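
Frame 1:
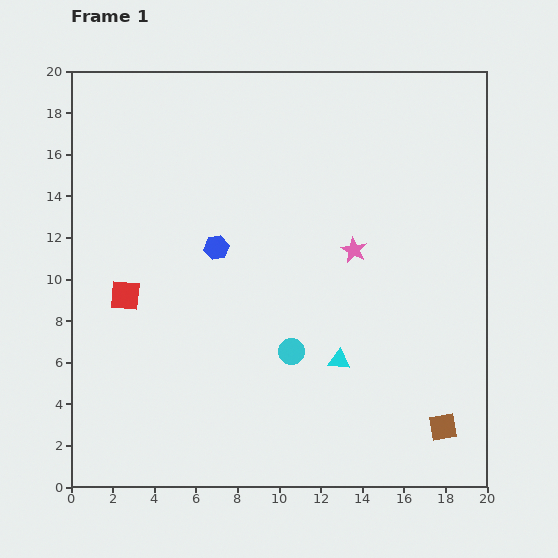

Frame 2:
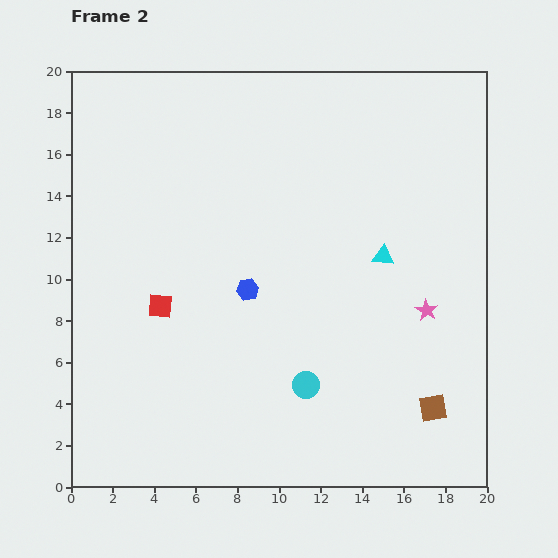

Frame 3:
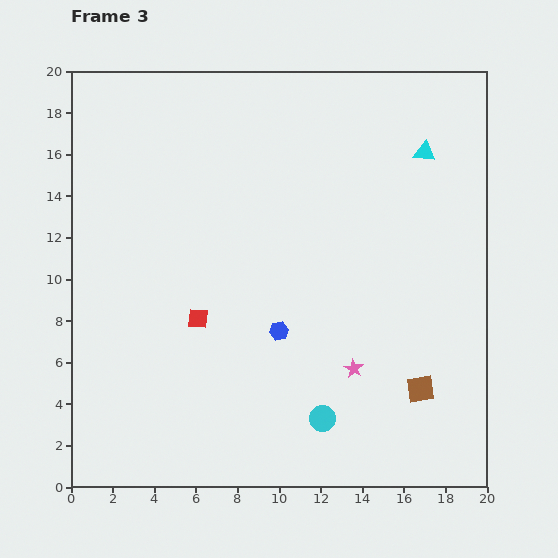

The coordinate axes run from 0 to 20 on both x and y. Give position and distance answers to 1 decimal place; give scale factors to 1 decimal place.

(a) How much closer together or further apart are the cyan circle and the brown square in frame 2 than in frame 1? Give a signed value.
-1.9

Distance in frame 1: 8.1. Distance in frame 2: 6.2.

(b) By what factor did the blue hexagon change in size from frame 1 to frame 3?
0.8×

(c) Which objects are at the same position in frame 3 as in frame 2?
none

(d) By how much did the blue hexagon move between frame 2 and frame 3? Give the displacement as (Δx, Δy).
(1.5, -2.0)

The blue hexagon was at (8.5, 9.5) in frame 2 and (10.0, 7.5) in frame 3.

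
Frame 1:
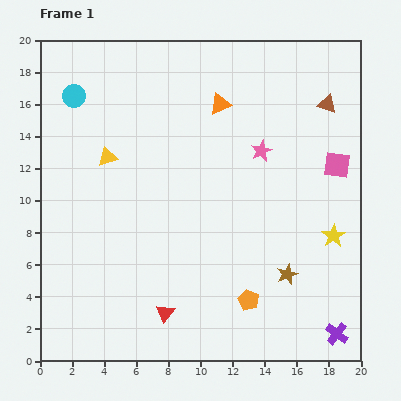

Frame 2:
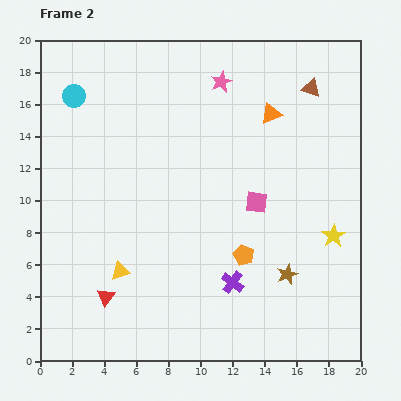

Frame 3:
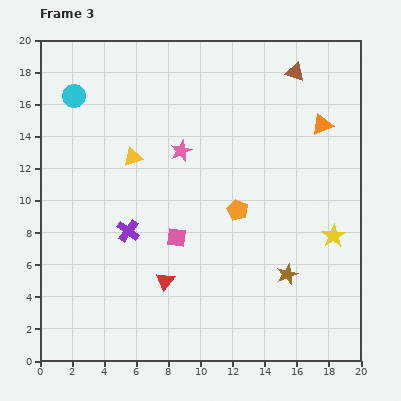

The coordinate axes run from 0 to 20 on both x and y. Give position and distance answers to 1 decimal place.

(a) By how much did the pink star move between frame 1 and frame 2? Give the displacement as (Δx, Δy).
(-2.5, 4.3)

The pink star was at (13.8, 13.1) in frame 1 and (11.3, 17.4) in frame 2.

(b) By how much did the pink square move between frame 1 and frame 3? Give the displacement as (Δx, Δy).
(-10.0, -4.5)

The pink square was at (18.5, 12.2) in frame 1 and (8.5, 7.7) in frame 3.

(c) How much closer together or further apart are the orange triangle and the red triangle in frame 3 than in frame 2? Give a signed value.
-1.6

Distance in frame 2: 15.4. Distance in frame 3: 13.8.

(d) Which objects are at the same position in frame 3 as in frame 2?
the cyan circle, the yellow star, the brown star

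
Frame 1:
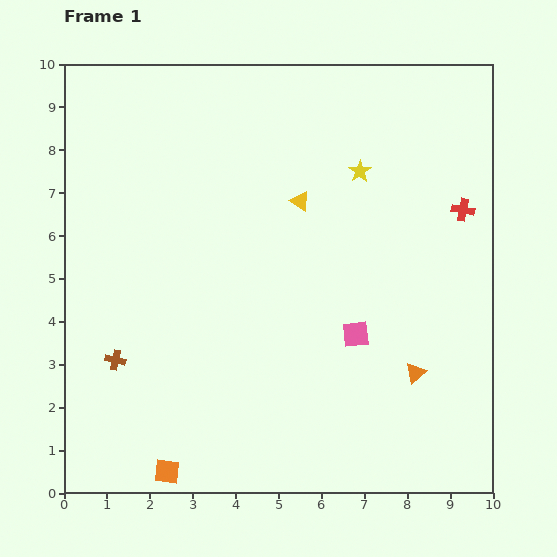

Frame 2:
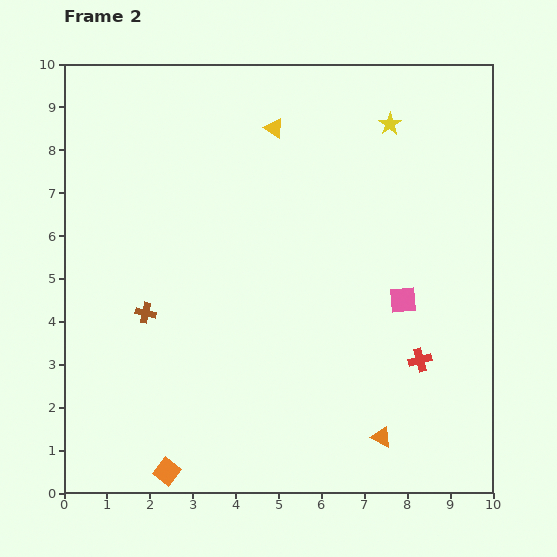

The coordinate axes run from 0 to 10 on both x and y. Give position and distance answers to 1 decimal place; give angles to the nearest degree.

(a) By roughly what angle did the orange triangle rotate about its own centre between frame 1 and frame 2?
52° counter-clockwise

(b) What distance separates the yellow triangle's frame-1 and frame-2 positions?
1.8

The yellow triangle moved from (5.5, 6.8) to (4.9, 8.5), a distance of √(0.6² + 1.7²) ≈ 1.8.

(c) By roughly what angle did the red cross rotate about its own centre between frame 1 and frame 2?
25° counter-clockwise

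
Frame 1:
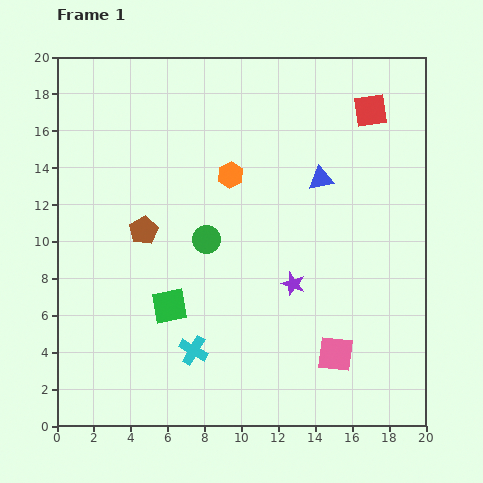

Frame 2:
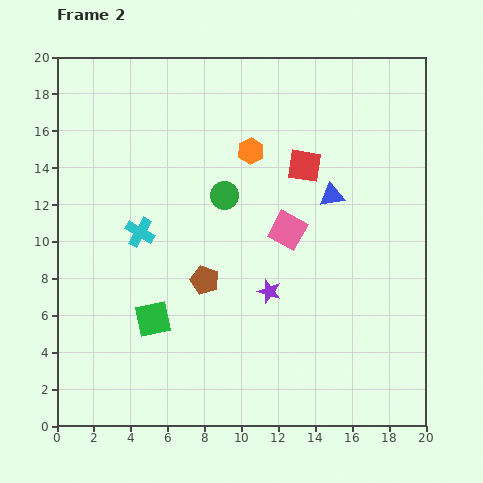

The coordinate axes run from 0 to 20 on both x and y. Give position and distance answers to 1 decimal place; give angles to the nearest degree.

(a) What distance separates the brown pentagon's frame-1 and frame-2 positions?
4.3

The brown pentagon moved from (4.7, 10.6) to (8.0, 7.9), a distance of √(3.3² + 2.7²) ≈ 4.3.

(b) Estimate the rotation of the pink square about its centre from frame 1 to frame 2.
22° clockwise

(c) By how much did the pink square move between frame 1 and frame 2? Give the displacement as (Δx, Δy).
(-2.6, 6.7)

The pink square was at (15.1, 3.9) in frame 1 and (12.5, 10.6) in frame 2.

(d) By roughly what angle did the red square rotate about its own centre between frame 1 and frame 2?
17° clockwise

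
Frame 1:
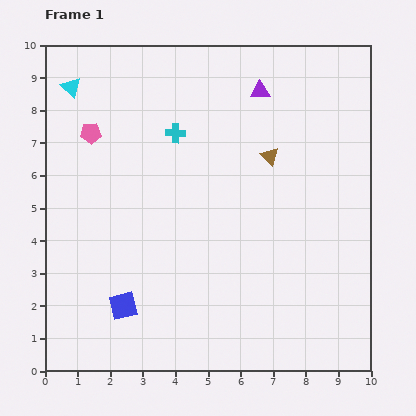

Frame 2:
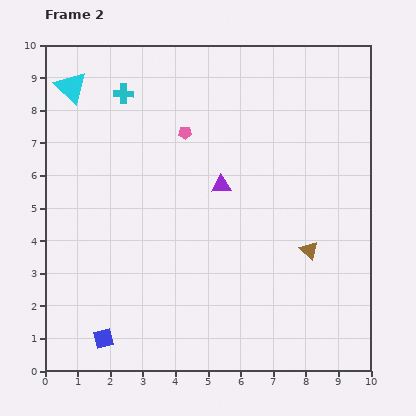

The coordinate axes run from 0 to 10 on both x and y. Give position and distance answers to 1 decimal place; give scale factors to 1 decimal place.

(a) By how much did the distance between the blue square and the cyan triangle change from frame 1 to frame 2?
+0.9

Distance in frame 1: 6.9. Distance in frame 2: 7.8.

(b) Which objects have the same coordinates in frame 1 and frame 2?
the cyan triangle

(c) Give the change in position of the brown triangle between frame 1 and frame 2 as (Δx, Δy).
(1.2, -2.9)

The brown triangle was at (6.9, 6.6) in frame 1 and (8.1, 3.7) in frame 2.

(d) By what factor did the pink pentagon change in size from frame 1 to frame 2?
0.6×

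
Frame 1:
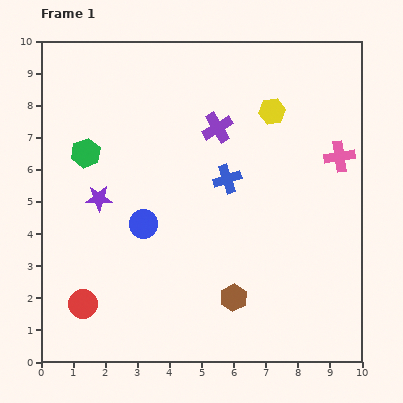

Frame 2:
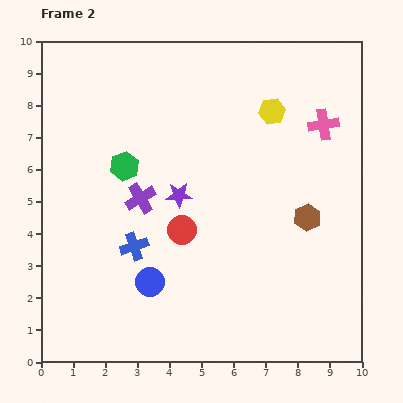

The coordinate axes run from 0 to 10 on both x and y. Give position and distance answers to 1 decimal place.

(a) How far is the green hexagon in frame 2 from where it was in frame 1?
1.3

The green hexagon moved from (1.4, 6.5) to (2.6, 6.1), a distance of √(1.2² + 0.4²) ≈ 1.3.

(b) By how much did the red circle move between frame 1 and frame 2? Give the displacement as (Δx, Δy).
(3.1, 2.3)

The red circle was at (1.3, 1.8) in frame 1 and (4.4, 4.1) in frame 2.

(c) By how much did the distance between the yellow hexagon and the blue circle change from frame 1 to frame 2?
+1.2

Distance in frame 1: 5.3. Distance in frame 2: 6.5.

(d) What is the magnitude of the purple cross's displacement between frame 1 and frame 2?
3.3

The purple cross moved from (5.5, 7.3) to (3.1, 5.1), a distance of √(2.4² + 2.2²) ≈ 3.3.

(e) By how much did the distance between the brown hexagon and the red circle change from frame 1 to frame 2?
-0.8

Distance in frame 1: 4.7. Distance in frame 2: 3.9.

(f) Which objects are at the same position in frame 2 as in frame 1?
the yellow hexagon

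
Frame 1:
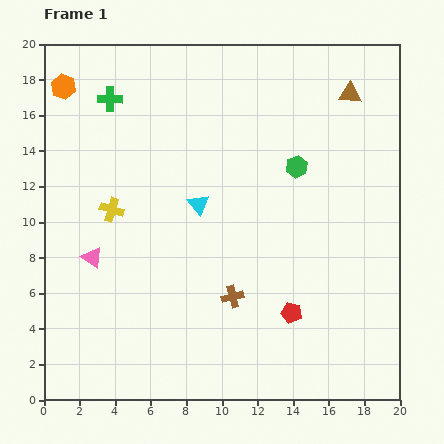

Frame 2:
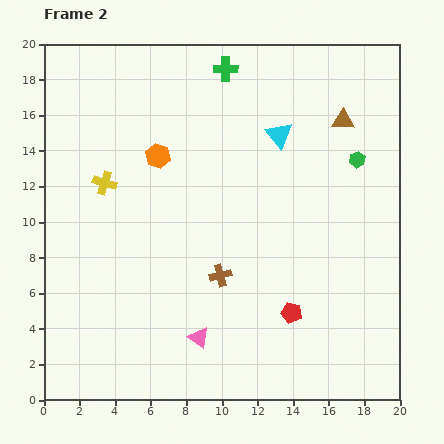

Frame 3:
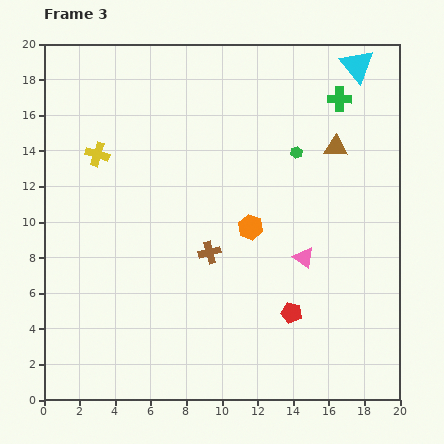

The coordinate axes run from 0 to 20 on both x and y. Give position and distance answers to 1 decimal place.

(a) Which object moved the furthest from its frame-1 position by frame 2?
the pink triangle

(moved 7.5; next 6.7)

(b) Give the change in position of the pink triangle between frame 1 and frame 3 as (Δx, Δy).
(11.9, 0.0)

The pink triangle was at (2.7, 8.0) in frame 1 and (14.6, 8.0) in frame 3.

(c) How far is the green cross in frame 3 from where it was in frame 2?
6.6

The green cross moved from (10.2, 18.6) to (16.6, 16.9), a distance of √(6.4² + 1.7²) ≈ 6.6.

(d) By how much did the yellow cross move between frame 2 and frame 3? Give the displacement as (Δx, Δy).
(-0.4, 1.6)

The yellow cross was at (3.4, 12.2) in frame 2 and (3.0, 13.8) in frame 3.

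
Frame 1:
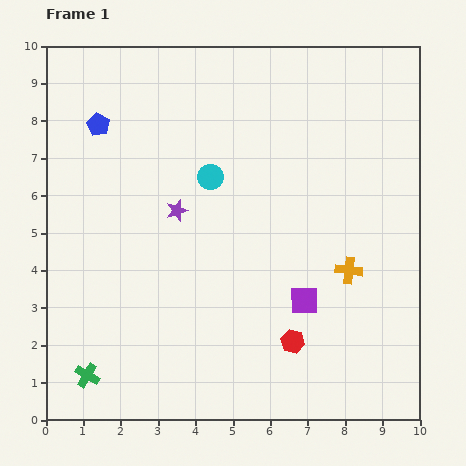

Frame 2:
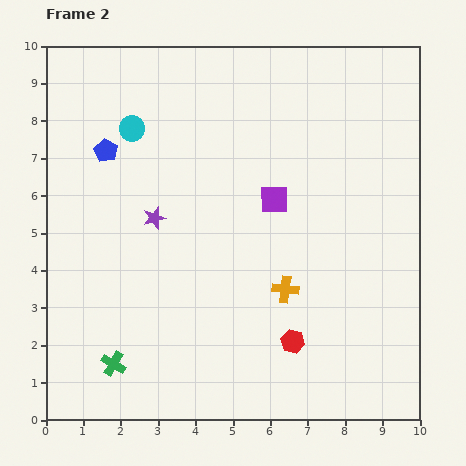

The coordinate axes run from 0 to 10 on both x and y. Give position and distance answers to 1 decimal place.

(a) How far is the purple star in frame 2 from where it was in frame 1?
0.6

The purple star moved from (3.5, 5.6) to (2.9, 5.4), a distance of √(0.6² + 0.2²) ≈ 0.6.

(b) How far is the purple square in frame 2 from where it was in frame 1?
2.8

The purple square moved from (6.9, 3.2) to (6.1, 5.9), a distance of √(0.8² + 2.7²) ≈ 2.8.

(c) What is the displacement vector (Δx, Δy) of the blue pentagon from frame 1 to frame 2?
(0.2, -0.7)

The blue pentagon was at (1.4, 7.9) in frame 1 and (1.6, 7.2) in frame 2.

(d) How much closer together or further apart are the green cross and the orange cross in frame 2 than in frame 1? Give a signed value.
-2.5

Distance in frame 1: 7.5. Distance in frame 2: 5.0.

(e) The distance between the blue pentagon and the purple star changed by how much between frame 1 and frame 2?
-0.9

Distance in frame 1: 3.1. Distance in frame 2: 2.2.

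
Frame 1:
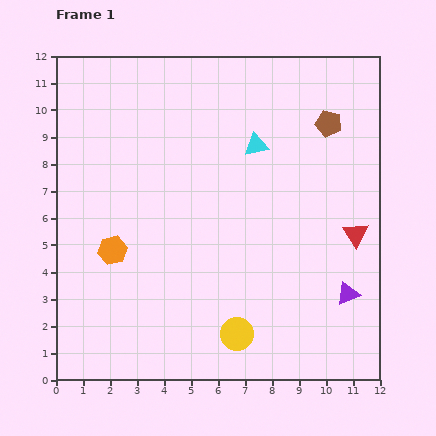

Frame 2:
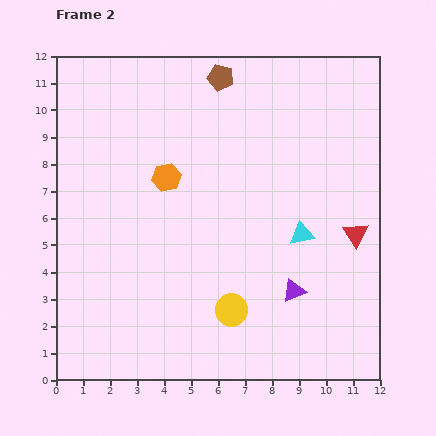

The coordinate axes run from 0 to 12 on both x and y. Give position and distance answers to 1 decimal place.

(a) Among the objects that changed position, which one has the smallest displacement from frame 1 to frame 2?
the yellow circle

(moved 0.9)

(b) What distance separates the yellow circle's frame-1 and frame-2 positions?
0.9

The yellow circle moved from (6.7, 1.7) to (6.5, 2.6), a distance of √(0.2² + 0.9²) ≈ 0.9.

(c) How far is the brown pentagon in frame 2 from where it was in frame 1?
4.3

The brown pentagon moved from (10.1, 9.5) to (6.1, 11.2), a distance of √(4.0² + 1.7²) ≈ 4.3.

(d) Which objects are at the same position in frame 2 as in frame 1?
the red triangle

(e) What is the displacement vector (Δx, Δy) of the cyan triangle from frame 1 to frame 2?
(1.7, -3.3)

The cyan triangle was at (7.4, 8.7) in frame 1 and (9.1, 5.4) in frame 2.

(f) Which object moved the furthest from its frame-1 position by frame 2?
the brown pentagon

(moved 4.3; next 3.7)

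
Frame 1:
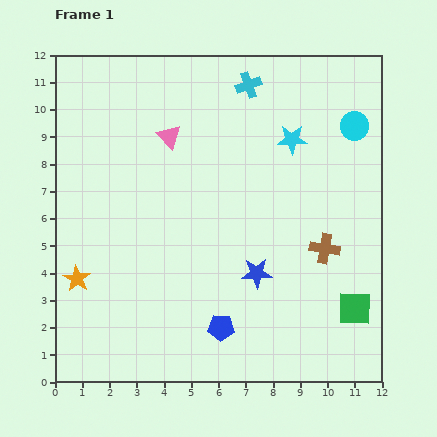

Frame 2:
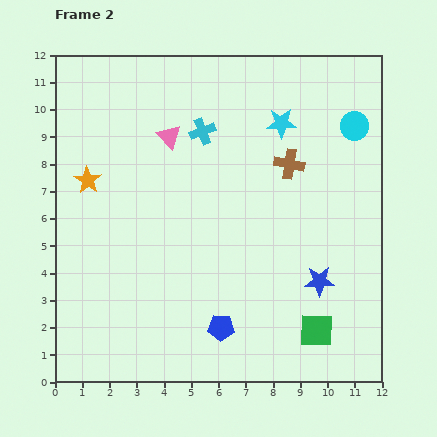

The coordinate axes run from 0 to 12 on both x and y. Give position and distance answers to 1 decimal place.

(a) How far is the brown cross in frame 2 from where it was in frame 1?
3.4

The brown cross moved from (9.9, 4.9) to (8.6, 8.0), a distance of √(1.3² + 3.1²) ≈ 3.4.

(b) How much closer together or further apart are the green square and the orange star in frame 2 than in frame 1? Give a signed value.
-0.3

Distance in frame 1: 10.3. Distance in frame 2: 10.0.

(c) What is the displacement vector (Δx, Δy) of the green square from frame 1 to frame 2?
(-1.4, -0.8)

The green square was at (11.0, 2.7) in frame 1 and (9.6, 1.9) in frame 2.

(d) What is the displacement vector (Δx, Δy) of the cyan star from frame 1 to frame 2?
(-0.4, 0.6)

The cyan star was at (8.7, 8.9) in frame 1 and (8.3, 9.5) in frame 2.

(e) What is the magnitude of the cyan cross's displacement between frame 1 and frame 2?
2.4

The cyan cross moved from (7.1, 10.9) to (5.4, 9.2), a distance of √(1.7² + 1.7²) ≈ 2.4.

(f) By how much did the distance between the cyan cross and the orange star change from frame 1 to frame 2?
-4.9

Distance in frame 1: 9.5. Distance in frame 2: 4.6.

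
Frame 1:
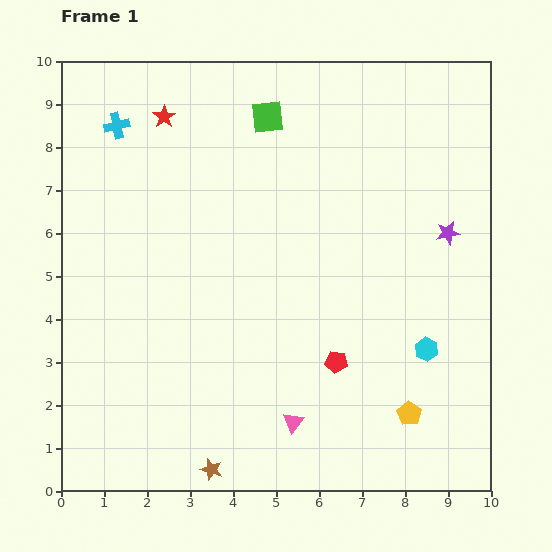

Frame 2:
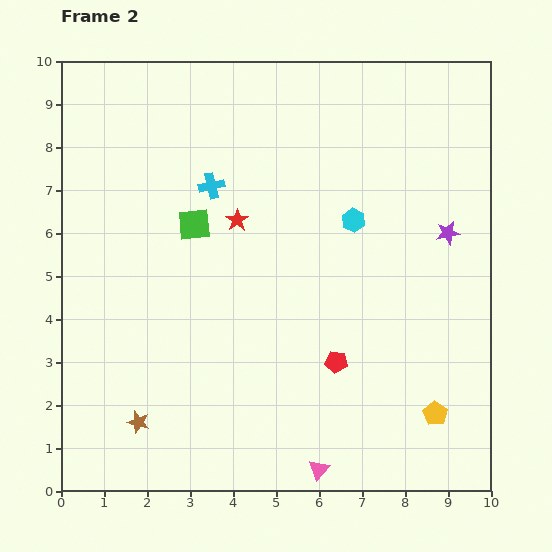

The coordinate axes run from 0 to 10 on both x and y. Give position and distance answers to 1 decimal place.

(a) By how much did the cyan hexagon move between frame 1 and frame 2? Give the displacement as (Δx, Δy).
(-1.7, 3.0)

The cyan hexagon was at (8.5, 3.3) in frame 1 and (6.8, 6.3) in frame 2.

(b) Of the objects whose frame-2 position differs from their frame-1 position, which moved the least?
the yellow pentagon

(moved 0.6)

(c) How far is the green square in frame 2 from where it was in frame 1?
3.0

The green square moved from (4.8, 8.7) to (3.1, 6.2), a distance of √(1.7² + 2.5²) ≈ 3.0.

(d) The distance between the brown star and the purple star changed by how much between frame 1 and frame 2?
+0.6

Distance in frame 1: 7.8. Distance in frame 2: 8.4.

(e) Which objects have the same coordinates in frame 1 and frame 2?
the red pentagon, the purple star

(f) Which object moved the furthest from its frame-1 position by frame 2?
the cyan hexagon

(moved 3.4; next 3.0)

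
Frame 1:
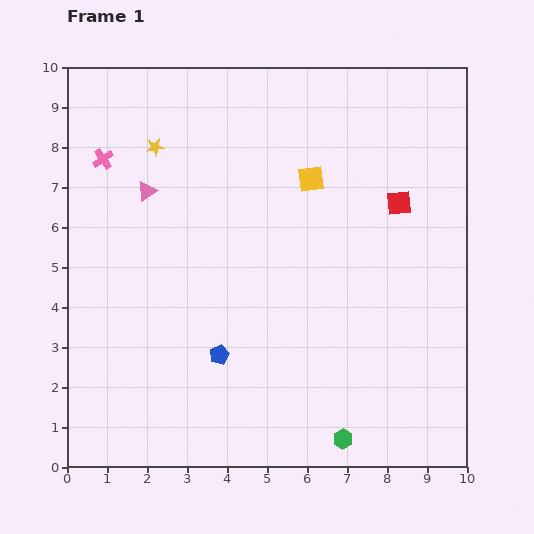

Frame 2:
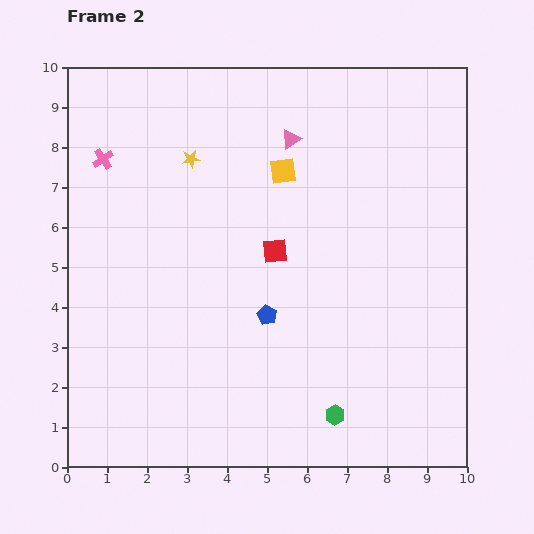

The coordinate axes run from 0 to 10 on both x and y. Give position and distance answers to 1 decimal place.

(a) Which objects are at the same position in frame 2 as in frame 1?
the pink cross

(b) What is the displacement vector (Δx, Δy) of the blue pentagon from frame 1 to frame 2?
(1.2, 1.0)

The blue pentagon was at (3.8, 2.8) in frame 1 and (5.0, 3.8) in frame 2.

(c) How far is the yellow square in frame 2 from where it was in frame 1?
0.7

The yellow square moved from (6.1, 7.2) to (5.4, 7.4), a distance of √(0.7² + 0.2²) ≈ 0.7.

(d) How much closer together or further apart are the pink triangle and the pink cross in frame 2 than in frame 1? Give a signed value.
+3.3

Distance in frame 1: 1.4. Distance in frame 2: 4.7.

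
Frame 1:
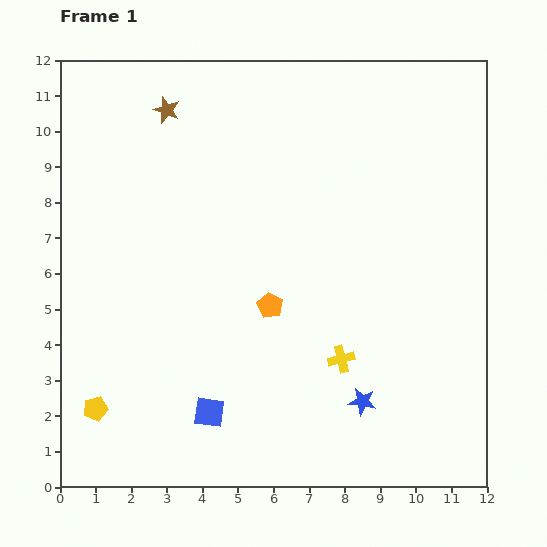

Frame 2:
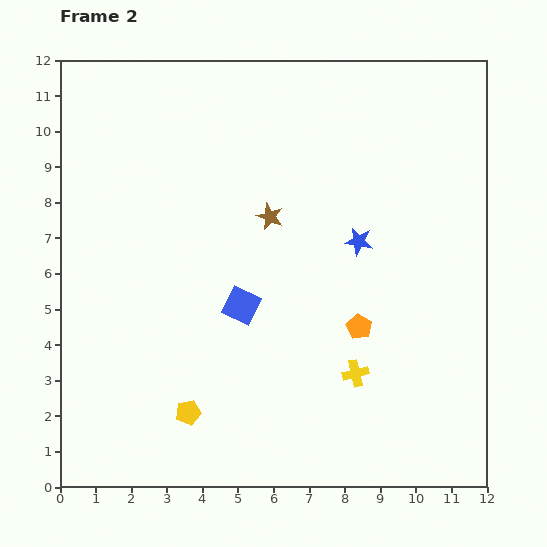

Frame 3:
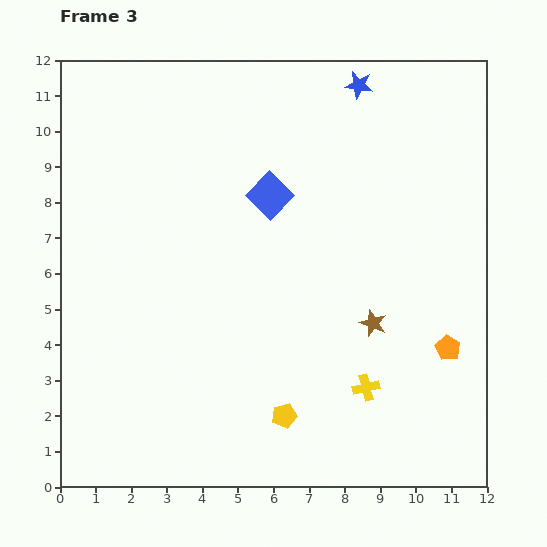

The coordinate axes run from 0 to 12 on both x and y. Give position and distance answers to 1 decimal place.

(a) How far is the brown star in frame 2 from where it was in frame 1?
4.2

The brown star moved from (3.0, 10.6) to (5.9, 7.6), a distance of √(2.9² + 3.0²) ≈ 4.2.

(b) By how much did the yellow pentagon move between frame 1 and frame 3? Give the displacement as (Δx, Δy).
(5.3, -0.2)

The yellow pentagon was at (1.0, 2.2) in frame 1 and (6.3, 2.0) in frame 3.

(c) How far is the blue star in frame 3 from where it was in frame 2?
4.4

The blue star moved from (8.4, 6.9) to (8.4, 11.3), a distance of √(0.0² + 4.4²) ≈ 4.4.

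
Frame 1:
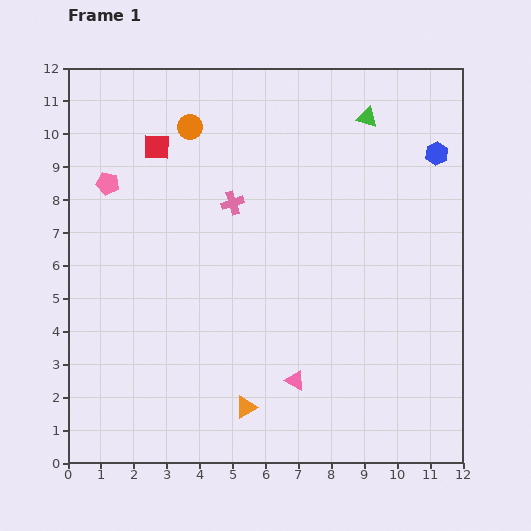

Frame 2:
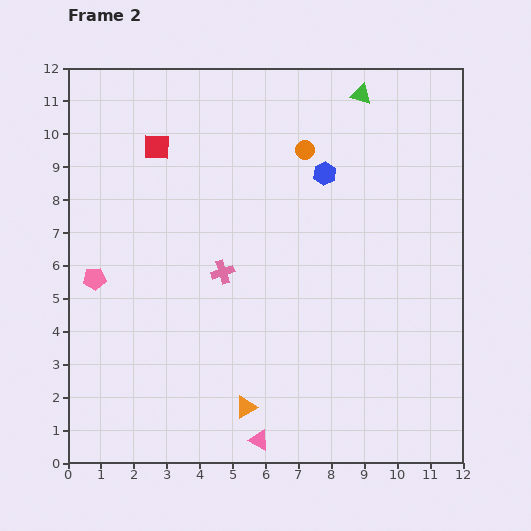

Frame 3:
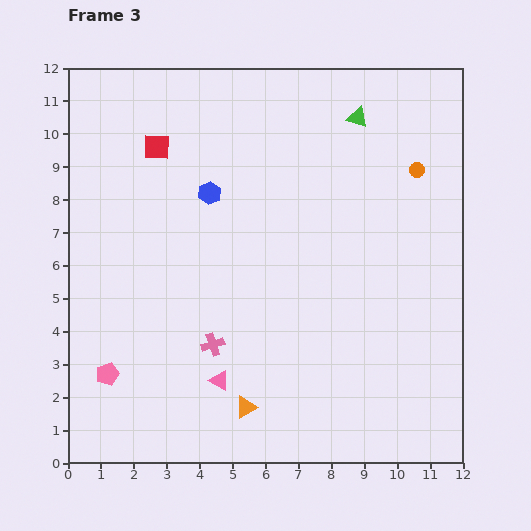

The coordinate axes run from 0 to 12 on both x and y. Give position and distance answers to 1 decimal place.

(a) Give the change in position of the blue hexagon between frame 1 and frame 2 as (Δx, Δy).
(-3.4, -0.6)

The blue hexagon was at (11.2, 9.4) in frame 1 and (7.8, 8.8) in frame 2.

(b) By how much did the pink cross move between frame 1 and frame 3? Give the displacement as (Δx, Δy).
(-0.6, -4.3)

The pink cross was at (5.0, 7.9) in frame 1 and (4.4, 3.6) in frame 3.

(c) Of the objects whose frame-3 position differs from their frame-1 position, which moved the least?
the green triangle

(moved 0.3)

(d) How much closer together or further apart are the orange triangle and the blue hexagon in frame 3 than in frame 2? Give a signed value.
-0.9

Distance in frame 2: 7.5. Distance in frame 3: 6.6.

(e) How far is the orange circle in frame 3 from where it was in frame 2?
3.5

The orange circle moved from (7.2, 9.5) to (10.6, 8.9), a distance of √(3.4² + 0.6²) ≈ 3.5.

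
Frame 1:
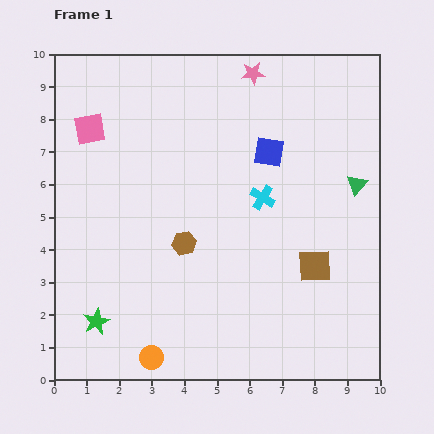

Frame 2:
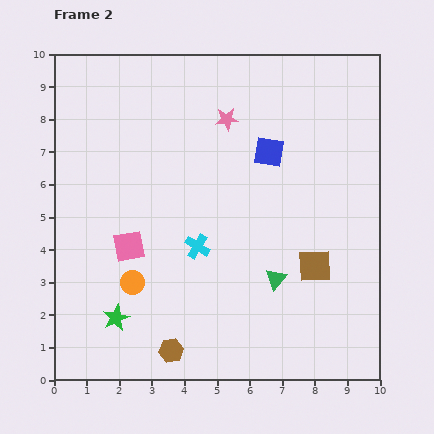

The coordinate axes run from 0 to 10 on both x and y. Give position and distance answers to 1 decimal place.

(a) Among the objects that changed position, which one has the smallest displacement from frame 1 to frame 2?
the green star

(moved 0.6)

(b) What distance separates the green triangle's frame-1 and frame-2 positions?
3.8

The green triangle moved from (9.3, 6.0) to (6.8, 3.1), a distance of √(2.5² + 2.9²) ≈ 3.8.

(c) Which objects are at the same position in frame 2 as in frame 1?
the brown square, the blue square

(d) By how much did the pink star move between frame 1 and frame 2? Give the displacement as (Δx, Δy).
(-0.8, -1.4)

The pink star was at (6.1, 9.4) in frame 1 and (5.3, 8.0) in frame 2.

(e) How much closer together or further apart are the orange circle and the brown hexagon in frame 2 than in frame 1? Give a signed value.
-1.2

Distance in frame 1: 3.6. Distance in frame 2: 2.4.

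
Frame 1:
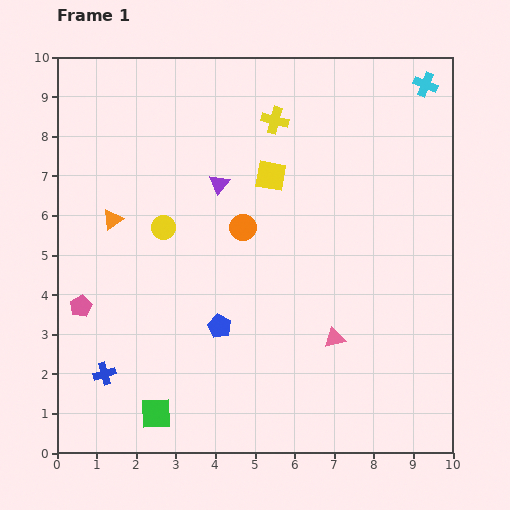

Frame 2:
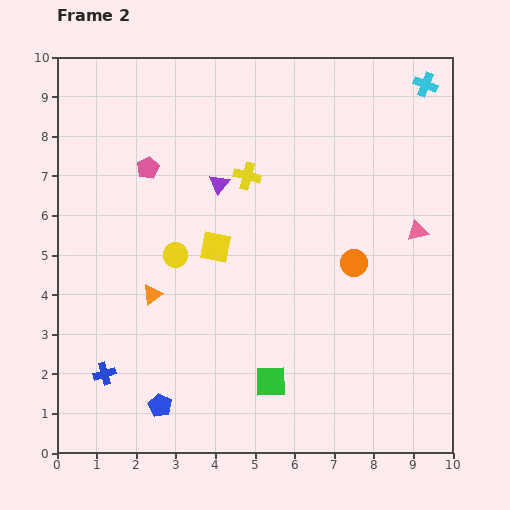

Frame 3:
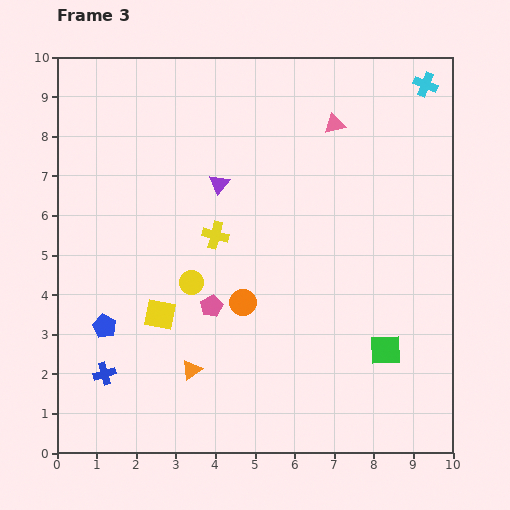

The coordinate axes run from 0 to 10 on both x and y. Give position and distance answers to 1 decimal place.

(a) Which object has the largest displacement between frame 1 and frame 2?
the pink pentagon

(moved 3.9; next 3.4)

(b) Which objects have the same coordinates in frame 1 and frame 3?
the purple triangle, the cyan cross, the blue cross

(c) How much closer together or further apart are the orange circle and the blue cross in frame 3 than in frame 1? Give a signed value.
-1.2

Distance in frame 1: 5.1. Distance in frame 3: 3.9.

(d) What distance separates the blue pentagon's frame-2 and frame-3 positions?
2.4

The blue pentagon moved from (2.6, 1.2) to (1.2, 3.2), a distance of √(1.4² + 2.0²) ≈ 2.4.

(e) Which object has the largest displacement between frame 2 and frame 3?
the pink pentagon

(moved 3.8; next 3.4)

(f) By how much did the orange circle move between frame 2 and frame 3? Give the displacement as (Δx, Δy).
(-2.8, -1.0)

The orange circle was at (7.5, 4.8) in frame 2 and (4.7, 3.8) in frame 3.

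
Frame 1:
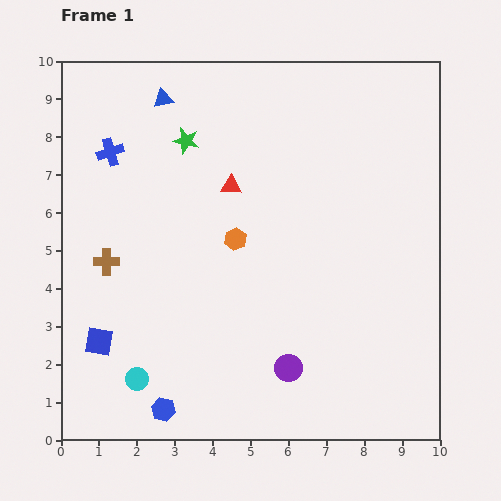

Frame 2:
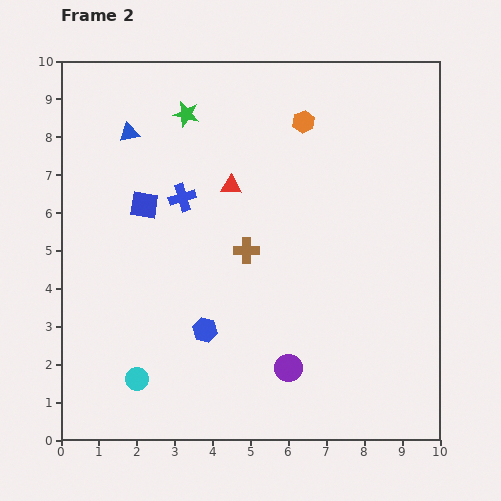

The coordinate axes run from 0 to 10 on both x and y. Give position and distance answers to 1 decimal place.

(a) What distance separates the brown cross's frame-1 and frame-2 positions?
3.7

The brown cross moved from (1.2, 4.7) to (4.9, 5.0), a distance of √(3.7² + 0.3²) ≈ 3.7.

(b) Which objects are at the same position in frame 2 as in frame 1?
the cyan circle, the purple circle, the red triangle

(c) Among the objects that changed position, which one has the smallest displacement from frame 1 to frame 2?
the green star

(moved 0.7)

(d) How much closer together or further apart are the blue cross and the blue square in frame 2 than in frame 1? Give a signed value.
-4.0

Distance in frame 1: 5.0. Distance in frame 2: 1.0.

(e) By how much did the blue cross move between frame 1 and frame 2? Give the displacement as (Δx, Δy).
(1.9, -1.2)

The blue cross was at (1.3, 7.6) in frame 1 and (3.2, 6.4) in frame 2.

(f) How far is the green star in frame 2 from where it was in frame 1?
0.7

The green star moved from (3.3, 7.9) to (3.3, 8.6), a distance of √(0.0² + 0.7²) ≈ 0.7.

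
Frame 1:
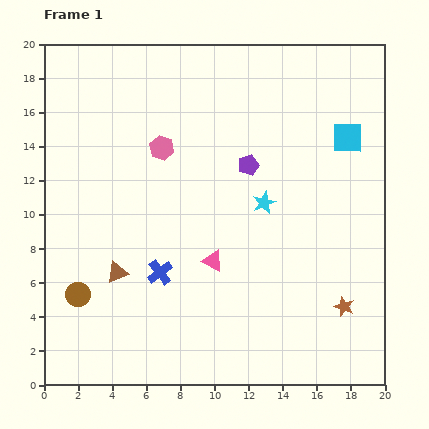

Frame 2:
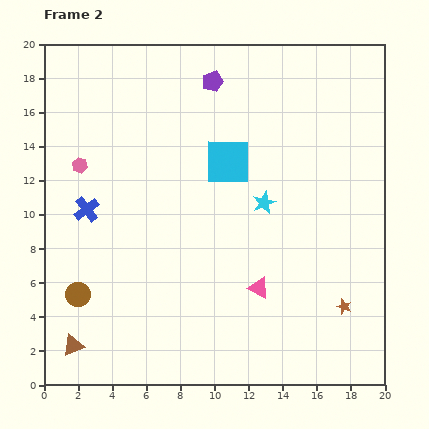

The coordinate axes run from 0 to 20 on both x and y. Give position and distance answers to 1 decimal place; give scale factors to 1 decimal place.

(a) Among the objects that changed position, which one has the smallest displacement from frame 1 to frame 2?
the pink triangle

(moved 3.1)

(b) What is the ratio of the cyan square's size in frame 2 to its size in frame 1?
1.5×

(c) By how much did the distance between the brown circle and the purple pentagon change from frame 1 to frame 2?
+2.2

Distance in frame 1: 12.6. Distance in frame 2: 14.8.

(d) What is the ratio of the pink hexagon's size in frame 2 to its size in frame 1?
0.6×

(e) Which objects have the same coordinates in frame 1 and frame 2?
the brown star, the cyan star, the brown circle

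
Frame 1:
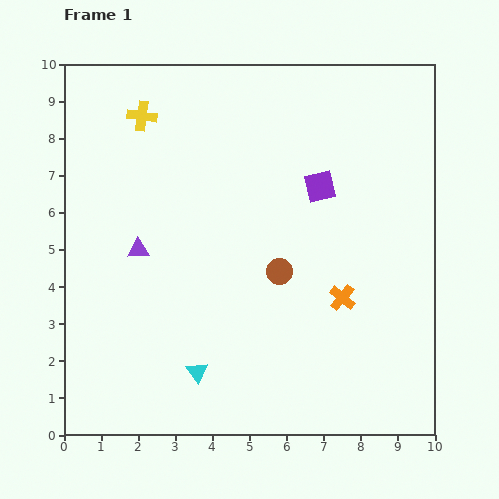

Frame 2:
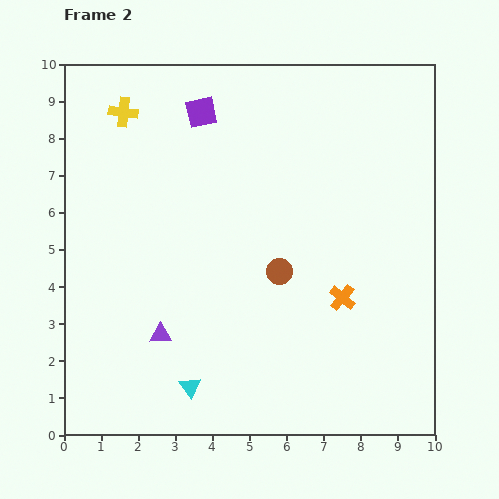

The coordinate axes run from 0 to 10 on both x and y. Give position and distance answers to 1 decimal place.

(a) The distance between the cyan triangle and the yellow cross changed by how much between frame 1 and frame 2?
+0.5

Distance in frame 1: 7.1. Distance in frame 2: 7.6.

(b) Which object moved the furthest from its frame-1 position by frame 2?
the purple square

(moved 3.8; next 2.4)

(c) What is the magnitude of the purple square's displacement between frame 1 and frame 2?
3.8

The purple square moved from (6.9, 6.7) to (3.7, 8.7), a distance of √(3.2² + 2.0²) ≈ 3.8.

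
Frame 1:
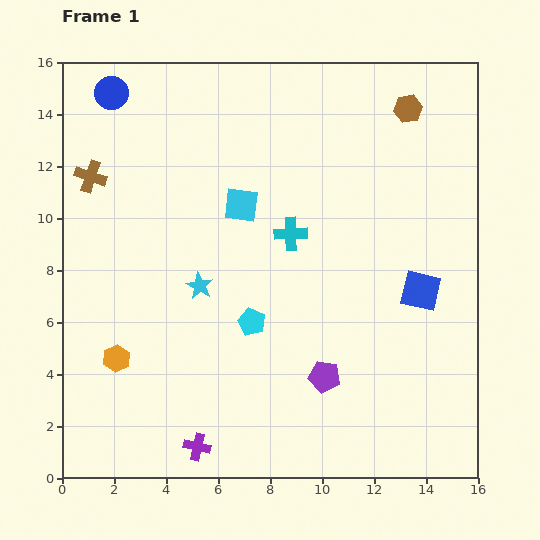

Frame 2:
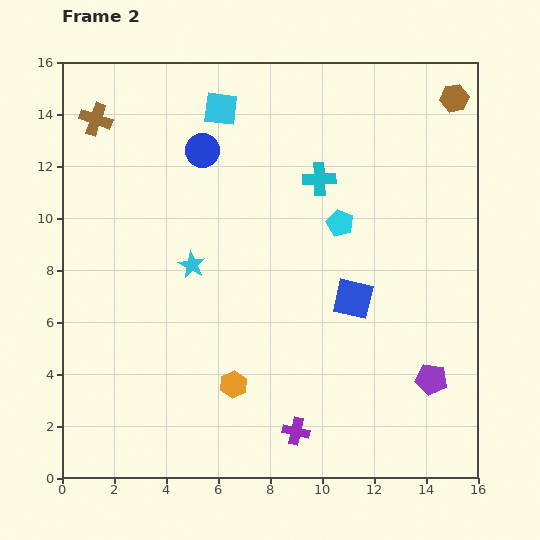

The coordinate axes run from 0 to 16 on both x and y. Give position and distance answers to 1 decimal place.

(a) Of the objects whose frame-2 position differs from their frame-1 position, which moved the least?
the cyan star

(moved 0.9)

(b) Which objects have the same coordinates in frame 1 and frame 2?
none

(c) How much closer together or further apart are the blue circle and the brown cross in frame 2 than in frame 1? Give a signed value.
+1.0

Distance in frame 1: 3.3. Distance in frame 2: 4.3.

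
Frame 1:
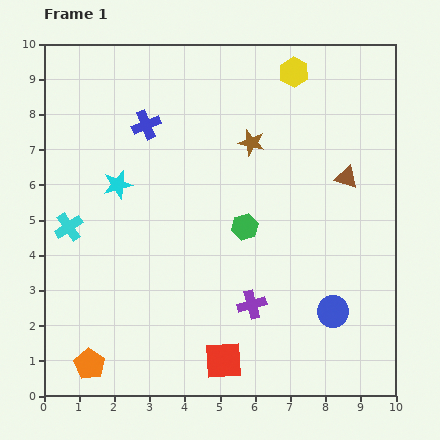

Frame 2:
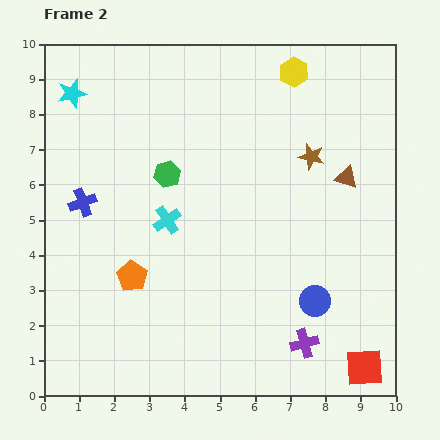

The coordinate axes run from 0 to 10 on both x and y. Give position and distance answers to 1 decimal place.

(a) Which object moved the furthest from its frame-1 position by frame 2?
the red square

(moved 4.0; next 2.9)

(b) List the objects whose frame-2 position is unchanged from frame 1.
the yellow hexagon, the brown triangle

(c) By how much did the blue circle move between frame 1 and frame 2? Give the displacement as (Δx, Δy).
(-0.5, 0.3)

The blue circle was at (8.2, 2.4) in frame 1 and (7.7, 2.7) in frame 2.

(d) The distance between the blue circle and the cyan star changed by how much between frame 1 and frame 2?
+2.0

Distance in frame 1: 7.1. Distance in frame 2: 9.1.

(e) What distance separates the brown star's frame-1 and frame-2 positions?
1.7

The brown star moved from (5.9, 7.2) to (7.6, 6.8), a distance of √(1.7² + 0.4²) ≈ 1.7.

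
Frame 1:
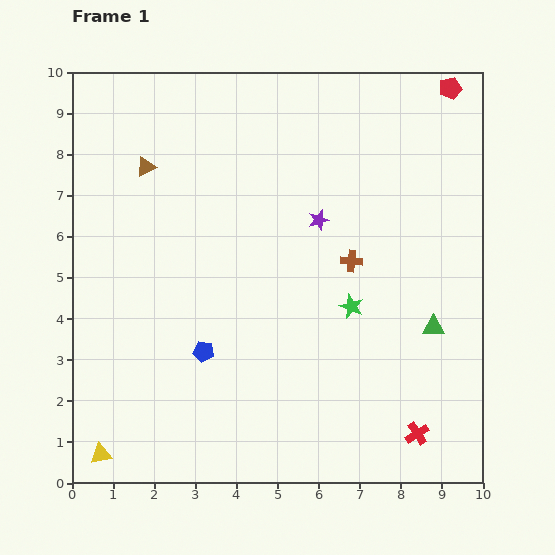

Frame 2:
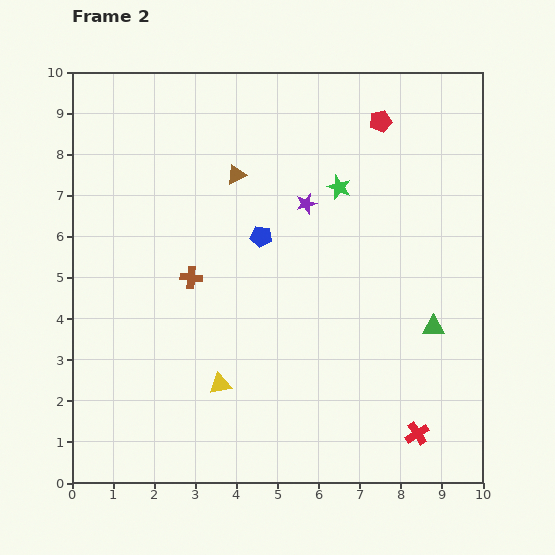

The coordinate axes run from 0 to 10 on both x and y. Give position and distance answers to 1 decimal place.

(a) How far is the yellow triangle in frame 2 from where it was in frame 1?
3.4

The yellow triangle moved from (0.7, 0.7) to (3.6, 2.4), a distance of √(2.9² + 1.7²) ≈ 3.4.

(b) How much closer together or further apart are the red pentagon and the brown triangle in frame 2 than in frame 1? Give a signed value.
-3.9

Distance in frame 1: 7.6. Distance in frame 2: 3.7.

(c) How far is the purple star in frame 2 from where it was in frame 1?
0.5

The purple star moved from (6.0, 6.4) to (5.7, 6.8), a distance of √(0.3² + 0.4²) ≈ 0.5.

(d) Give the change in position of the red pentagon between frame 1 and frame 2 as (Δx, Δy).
(-1.7, -0.8)

The red pentagon was at (9.2, 9.6) in frame 1 and (7.5, 8.8) in frame 2.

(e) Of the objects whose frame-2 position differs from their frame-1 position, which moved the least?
the purple star

(moved 0.5)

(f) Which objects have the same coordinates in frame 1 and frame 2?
the green triangle, the red cross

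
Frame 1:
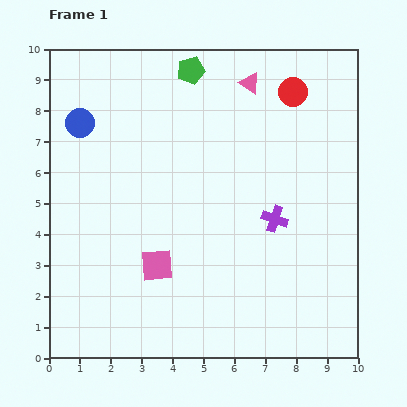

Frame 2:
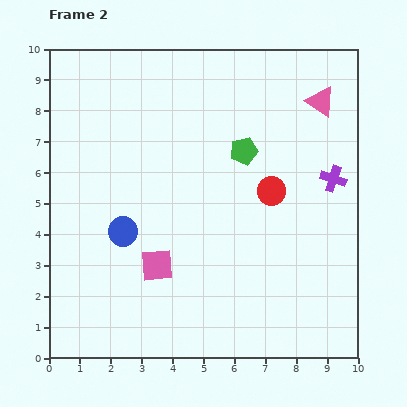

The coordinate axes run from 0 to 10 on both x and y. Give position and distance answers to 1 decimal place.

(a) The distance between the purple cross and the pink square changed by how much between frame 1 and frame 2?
+2.3

Distance in frame 1: 4.1. Distance in frame 2: 6.4.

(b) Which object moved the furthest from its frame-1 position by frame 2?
the blue circle

(moved 3.8; next 3.3)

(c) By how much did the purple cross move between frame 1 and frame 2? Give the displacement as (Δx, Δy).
(1.9, 1.3)

The purple cross was at (7.3, 4.5) in frame 1 and (9.2, 5.8) in frame 2.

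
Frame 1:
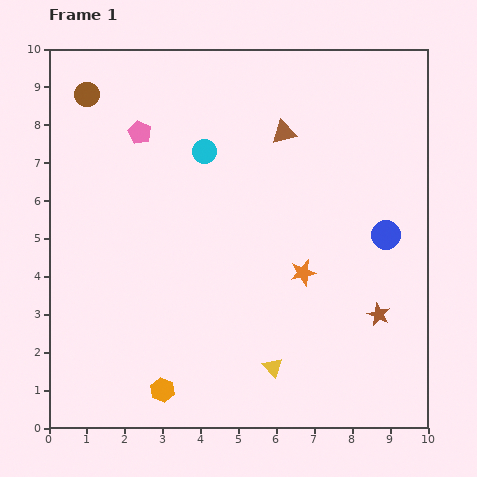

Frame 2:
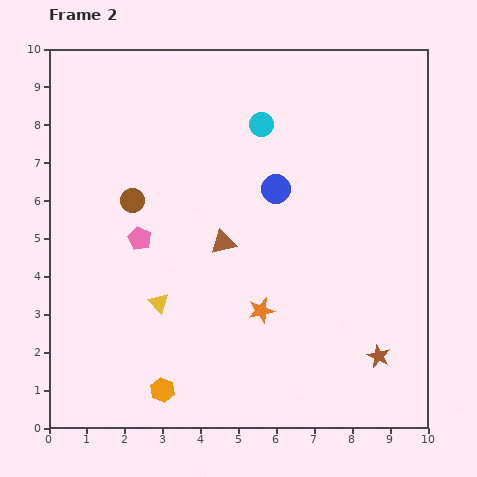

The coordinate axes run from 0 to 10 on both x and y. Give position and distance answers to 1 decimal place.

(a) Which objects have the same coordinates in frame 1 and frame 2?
the orange hexagon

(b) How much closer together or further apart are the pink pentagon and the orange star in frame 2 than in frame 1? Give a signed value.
-2.0

Distance in frame 1: 5.7. Distance in frame 2: 3.7.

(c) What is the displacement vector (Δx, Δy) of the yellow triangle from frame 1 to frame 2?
(-3.0, 1.7)

The yellow triangle was at (5.9, 1.6) in frame 1 and (2.9, 3.3) in frame 2.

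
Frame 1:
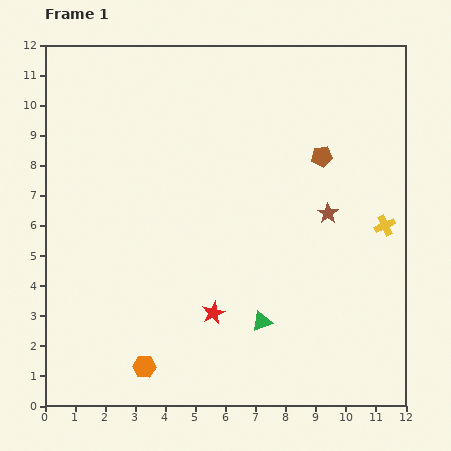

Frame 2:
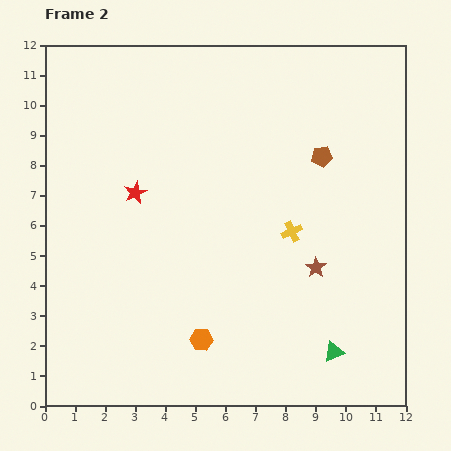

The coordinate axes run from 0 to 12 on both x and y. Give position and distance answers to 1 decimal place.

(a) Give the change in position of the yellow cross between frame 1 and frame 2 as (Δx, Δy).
(-3.1, -0.2)

The yellow cross was at (11.3, 6.0) in frame 1 and (8.2, 5.8) in frame 2.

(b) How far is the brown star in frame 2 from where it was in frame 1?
1.8

The brown star moved from (9.4, 6.4) to (9.0, 4.6), a distance of √(0.4² + 1.8²) ≈ 1.8.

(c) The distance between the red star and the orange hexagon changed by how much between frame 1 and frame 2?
+2.5

Distance in frame 1: 2.9. Distance in frame 2: 5.4.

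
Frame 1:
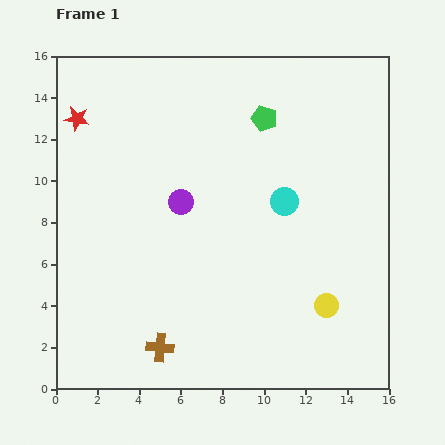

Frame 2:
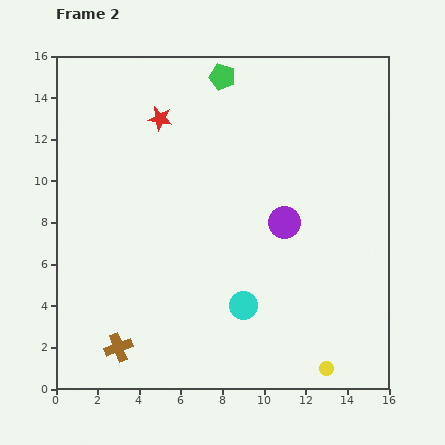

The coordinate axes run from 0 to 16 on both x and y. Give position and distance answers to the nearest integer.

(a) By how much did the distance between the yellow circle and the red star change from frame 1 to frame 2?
-1

Distance in frame 1: 15. Distance in frame 2: 14.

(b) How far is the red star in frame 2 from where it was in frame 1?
4

The red star moved from (1, 13) to (5, 13), a distance of √(4² + 0²) ≈ 4.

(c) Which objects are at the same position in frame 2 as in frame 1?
none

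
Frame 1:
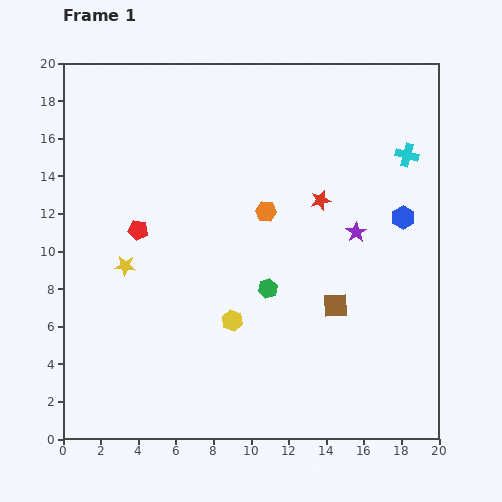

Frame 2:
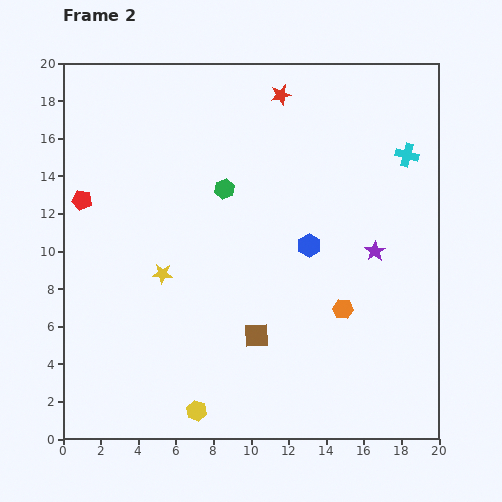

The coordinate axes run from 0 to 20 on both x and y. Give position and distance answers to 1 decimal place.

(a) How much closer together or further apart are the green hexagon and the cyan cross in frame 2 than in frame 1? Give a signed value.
-0.4

Distance in frame 1: 10.3. Distance in frame 2: 9.9.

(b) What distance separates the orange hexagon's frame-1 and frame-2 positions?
6.6

The orange hexagon moved from (10.8, 12.1) to (14.9, 6.9), a distance of √(4.1² + 5.2²) ≈ 6.6.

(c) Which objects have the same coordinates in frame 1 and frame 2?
the cyan cross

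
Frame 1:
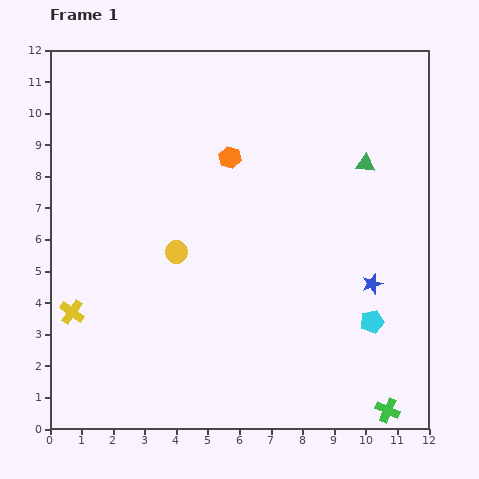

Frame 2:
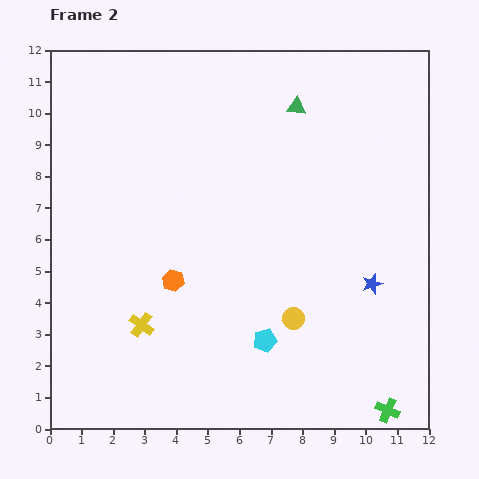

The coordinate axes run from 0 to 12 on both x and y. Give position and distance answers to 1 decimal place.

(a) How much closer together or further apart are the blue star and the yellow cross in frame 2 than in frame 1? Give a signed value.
-2.1

Distance in frame 1: 9.5. Distance in frame 2: 7.4.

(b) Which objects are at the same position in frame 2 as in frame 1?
the green cross, the blue star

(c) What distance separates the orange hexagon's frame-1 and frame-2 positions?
4.3

The orange hexagon moved from (5.7, 8.6) to (3.9, 4.7), a distance of √(1.8² + 3.9²) ≈ 4.3.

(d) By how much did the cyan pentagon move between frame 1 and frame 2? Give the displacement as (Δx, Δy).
(-3.4, -0.6)

The cyan pentagon was at (10.2, 3.4) in frame 1 and (6.8, 2.8) in frame 2.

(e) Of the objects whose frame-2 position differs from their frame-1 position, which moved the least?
the yellow cross

(moved 2.2)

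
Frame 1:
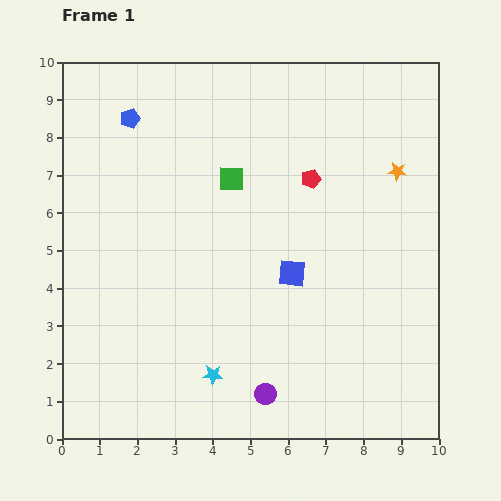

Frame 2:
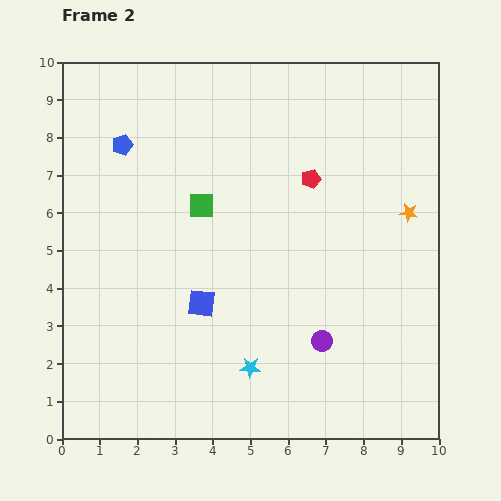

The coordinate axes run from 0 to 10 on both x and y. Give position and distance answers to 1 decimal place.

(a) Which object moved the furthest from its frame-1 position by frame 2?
the blue square

(moved 2.5; next 2.1)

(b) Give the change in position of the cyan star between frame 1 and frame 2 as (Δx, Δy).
(1.0, 0.2)

The cyan star was at (4.0, 1.7) in frame 1 and (5.0, 1.9) in frame 2.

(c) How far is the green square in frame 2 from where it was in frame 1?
1.1

The green square moved from (4.5, 6.9) to (3.7, 6.2), a distance of √(0.8² + 0.7²) ≈ 1.1.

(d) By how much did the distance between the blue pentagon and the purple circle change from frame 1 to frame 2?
-0.7

Distance in frame 1: 8.1. Distance in frame 2: 7.4.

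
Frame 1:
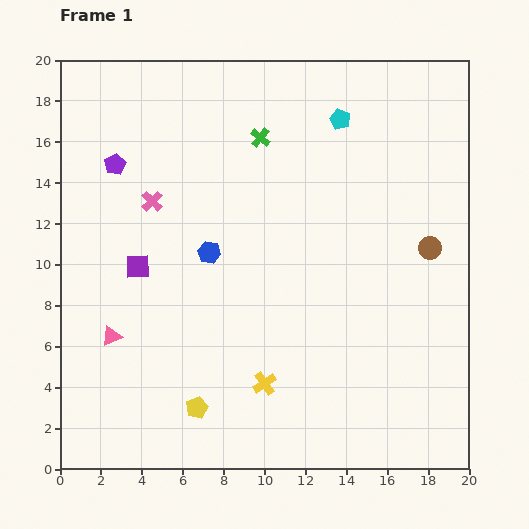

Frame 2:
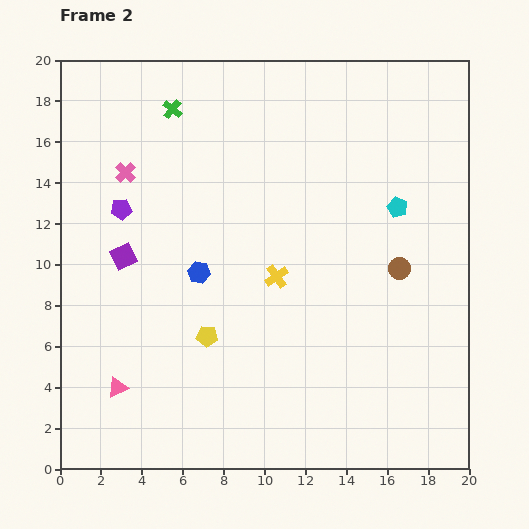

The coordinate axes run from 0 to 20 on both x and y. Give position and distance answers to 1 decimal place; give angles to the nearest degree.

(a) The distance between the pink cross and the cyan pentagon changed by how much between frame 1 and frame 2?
+3.4

Distance in frame 1: 10.0. Distance in frame 2: 13.4.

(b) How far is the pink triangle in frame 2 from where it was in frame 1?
2.5

The pink triangle moved from (2.5, 6.5) to (2.8, 4.0), a distance of √(0.3² + 2.5²) ≈ 2.5.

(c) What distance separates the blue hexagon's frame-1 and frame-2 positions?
1.1

The blue hexagon moved from (7.3, 10.6) to (6.8, 9.6), a distance of √(0.5² + 1.0²) ≈ 1.1.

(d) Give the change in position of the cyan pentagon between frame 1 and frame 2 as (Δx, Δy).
(2.8, -4.3)

The cyan pentagon was at (13.7, 17.1) in frame 1 and (16.5, 12.8) in frame 2.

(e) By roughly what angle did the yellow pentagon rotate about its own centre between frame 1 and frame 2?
30° clockwise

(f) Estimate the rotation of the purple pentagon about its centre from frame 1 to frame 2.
23° clockwise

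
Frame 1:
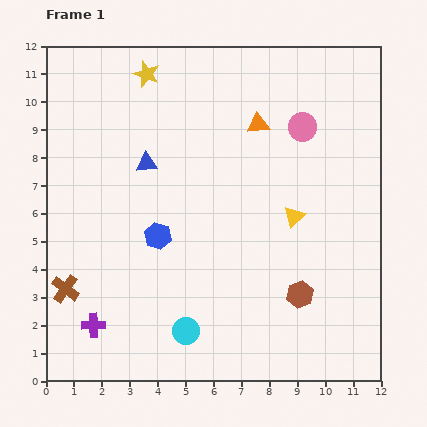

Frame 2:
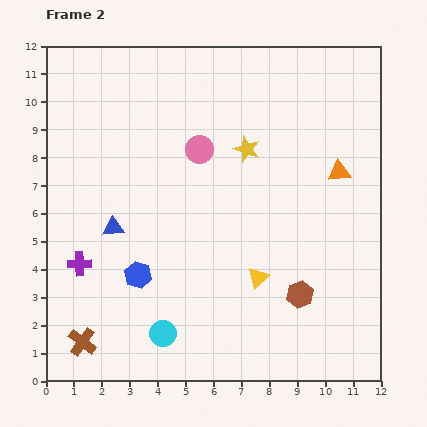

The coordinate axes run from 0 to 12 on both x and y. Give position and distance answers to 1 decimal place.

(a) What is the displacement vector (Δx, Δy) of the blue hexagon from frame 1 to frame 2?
(-0.7, -1.4)

The blue hexagon was at (4.0, 5.2) in frame 1 and (3.3, 3.8) in frame 2.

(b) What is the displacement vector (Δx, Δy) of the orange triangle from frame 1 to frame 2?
(2.9, -1.7)

The orange triangle was at (7.6, 9.2) in frame 1 and (10.5, 7.5) in frame 2.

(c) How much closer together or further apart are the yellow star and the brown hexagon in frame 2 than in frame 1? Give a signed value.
-4.1

Distance in frame 1: 9.6. Distance in frame 2: 5.5.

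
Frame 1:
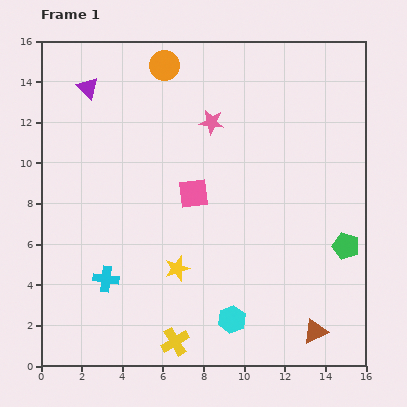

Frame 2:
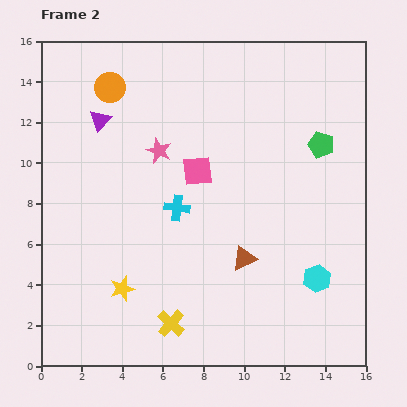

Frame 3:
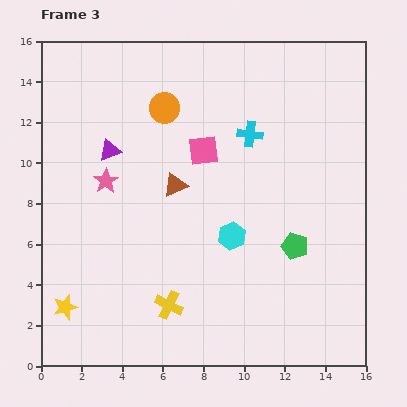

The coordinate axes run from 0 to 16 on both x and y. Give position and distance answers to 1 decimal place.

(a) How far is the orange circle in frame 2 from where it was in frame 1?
2.9

The orange circle moved from (6.1, 14.8) to (3.4, 13.7), a distance of √(2.7² + 1.1²) ≈ 2.9.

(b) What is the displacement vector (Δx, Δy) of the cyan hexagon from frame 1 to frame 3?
(0.0, 4.1)

The cyan hexagon was at (9.4, 2.3) in frame 1 and (9.4, 6.4) in frame 3.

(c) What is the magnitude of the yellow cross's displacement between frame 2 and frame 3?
0.9

The yellow cross moved from (6.4, 2.1) to (6.3, 3.0), a distance of √(0.1² + 0.9²) ≈ 0.9.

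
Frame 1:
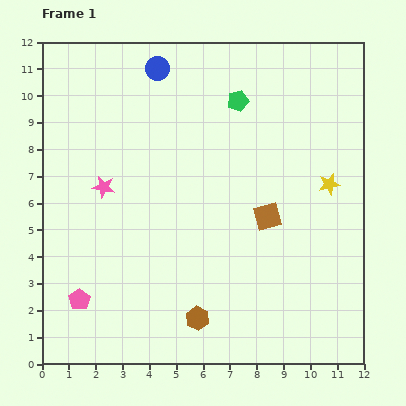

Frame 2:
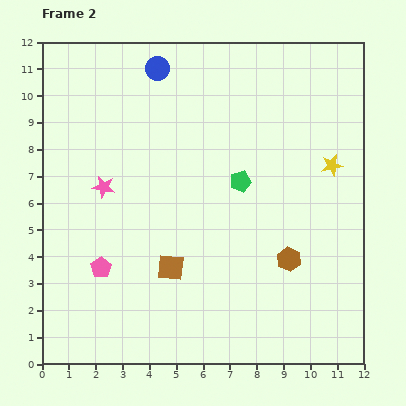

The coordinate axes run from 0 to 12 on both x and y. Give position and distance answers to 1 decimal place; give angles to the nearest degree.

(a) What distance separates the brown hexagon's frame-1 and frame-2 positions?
4.0

The brown hexagon moved from (5.8, 1.7) to (9.2, 3.9), a distance of √(3.4² + 2.2²) ≈ 4.0.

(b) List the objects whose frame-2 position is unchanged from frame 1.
the pink star, the blue circle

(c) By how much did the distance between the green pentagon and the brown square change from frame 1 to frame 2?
-0.3

Distance in frame 1: 4.4. Distance in frame 2: 4.1.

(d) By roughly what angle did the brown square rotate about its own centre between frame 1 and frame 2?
20° clockwise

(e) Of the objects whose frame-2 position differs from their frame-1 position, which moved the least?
the yellow star

(moved 0.7)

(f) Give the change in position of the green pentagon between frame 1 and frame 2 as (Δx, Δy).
(0.1, -3.0)

The green pentagon was at (7.3, 9.8) in frame 1 and (7.4, 6.8) in frame 2.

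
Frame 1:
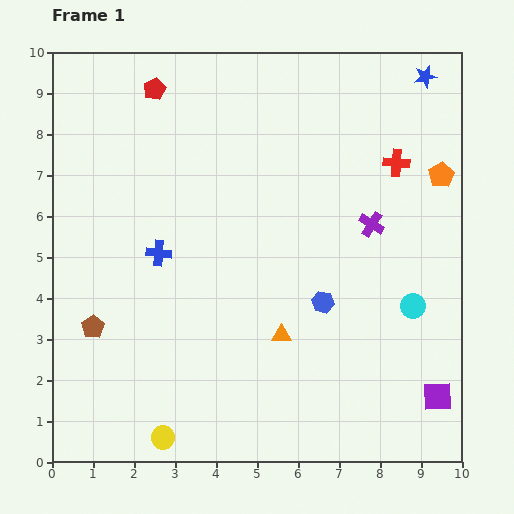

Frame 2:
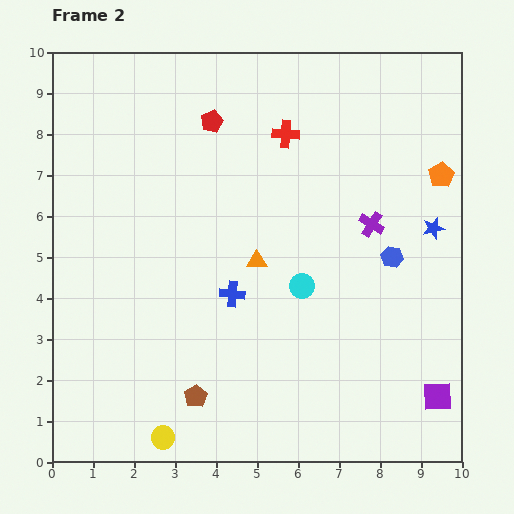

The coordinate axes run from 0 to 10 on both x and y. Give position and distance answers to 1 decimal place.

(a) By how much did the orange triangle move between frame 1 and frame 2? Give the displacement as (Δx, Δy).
(-0.6, 1.8)

The orange triangle was at (5.6, 3.1) in frame 1 and (5.0, 4.9) in frame 2.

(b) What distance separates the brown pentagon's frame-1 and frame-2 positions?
3.0

The brown pentagon moved from (1.0, 3.3) to (3.5, 1.6), a distance of √(2.5² + 1.7²) ≈ 3.0.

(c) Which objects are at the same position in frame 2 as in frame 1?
the yellow circle, the purple square, the orange pentagon, the purple cross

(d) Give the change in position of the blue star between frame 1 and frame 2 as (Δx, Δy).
(0.2, -3.7)

The blue star was at (9.1, 9.4) in frame 1 and (9.3, 5.7) in frame 2.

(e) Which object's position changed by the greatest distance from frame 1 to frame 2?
the blue star

(moved 3.7; next 3.0)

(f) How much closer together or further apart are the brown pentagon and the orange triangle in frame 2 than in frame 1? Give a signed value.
-1.0

Distance in frame 1: 4.6. Distance in frame 2: 3.6.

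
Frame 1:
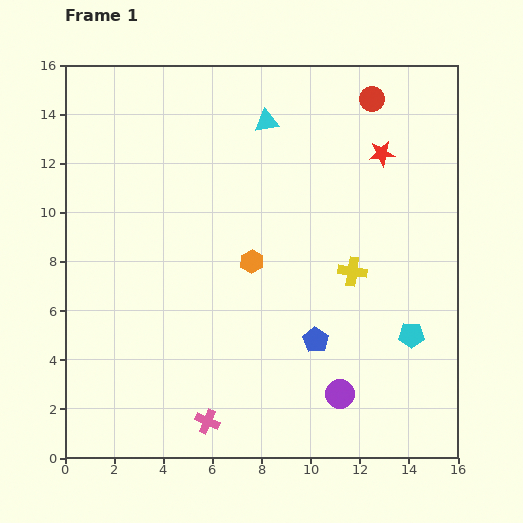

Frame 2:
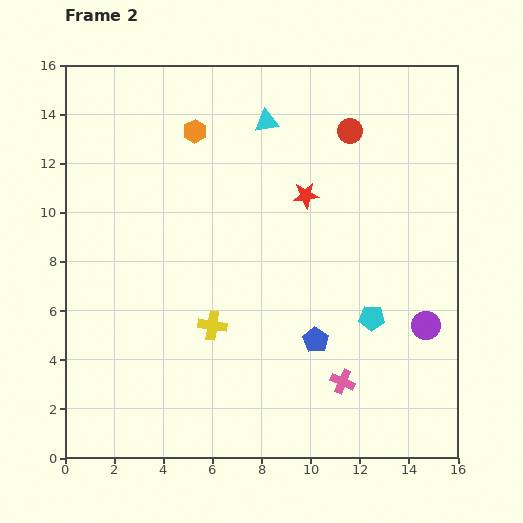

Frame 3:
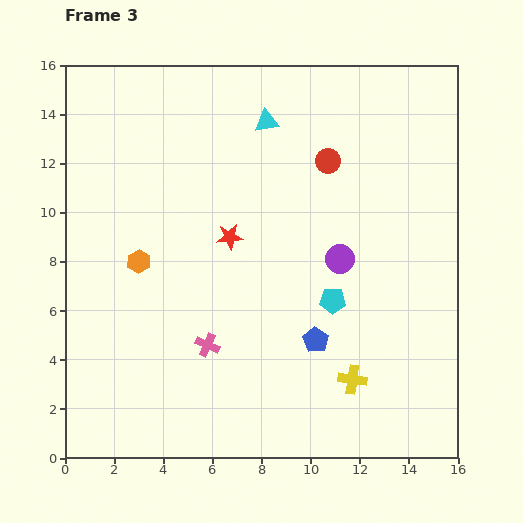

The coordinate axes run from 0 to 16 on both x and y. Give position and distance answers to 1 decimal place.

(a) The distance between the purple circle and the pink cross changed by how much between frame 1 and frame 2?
-1.4

Distance in frame 1: 5.5. Distance in frame 2: 4.1.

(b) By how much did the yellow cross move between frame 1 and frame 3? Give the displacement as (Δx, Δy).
(0.0, -4.4)

The yellow cross was at (11.7, 7.6) in frame 1 and (11.7, 3.2) in frame 3.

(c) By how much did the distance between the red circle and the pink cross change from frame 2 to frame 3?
-1.2

Distance in frame 2: 10.2. Distance in frame 3: 9.0.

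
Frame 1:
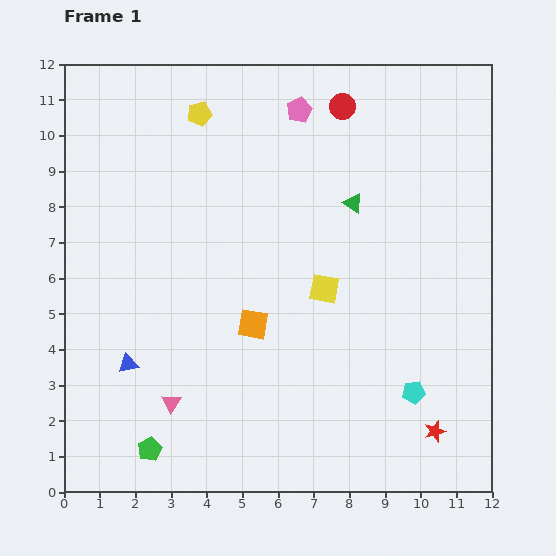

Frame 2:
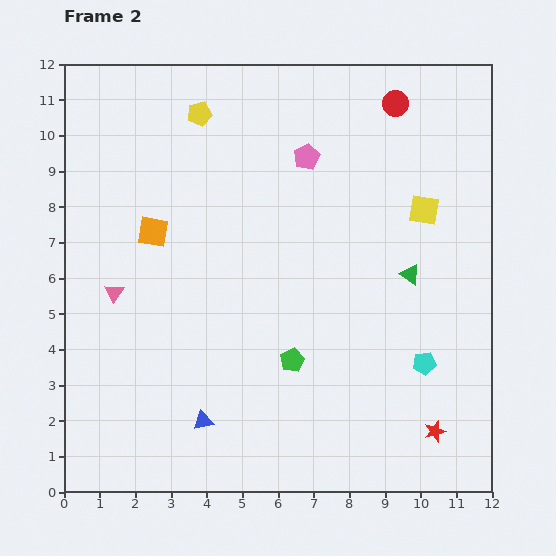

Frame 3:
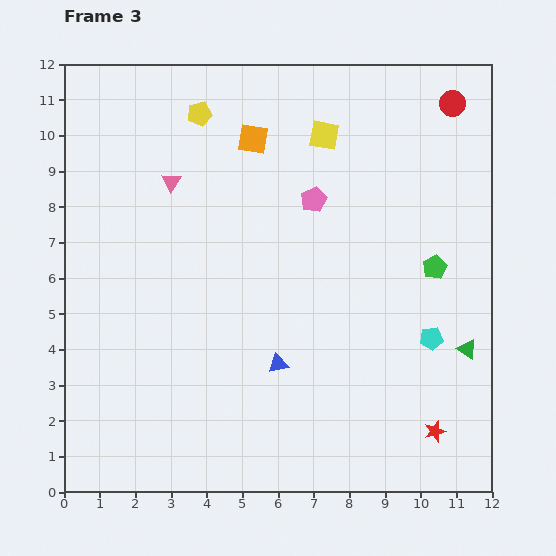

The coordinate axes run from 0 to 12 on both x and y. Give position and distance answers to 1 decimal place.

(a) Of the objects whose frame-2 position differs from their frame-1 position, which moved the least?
the cyan pentagon

(moved 0.9)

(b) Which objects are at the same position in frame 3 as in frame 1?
the red star, the yellow pentagon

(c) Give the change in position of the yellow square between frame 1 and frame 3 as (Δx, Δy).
(0.0, 4.3)

The yellow square was at (7.3, 5.7) in frame 1 and (7.3, 10.0) in frame 3.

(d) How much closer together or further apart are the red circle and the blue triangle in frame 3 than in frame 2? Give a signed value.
-1.6

Distance in frame 2: 10.4. Distance in frame 3: 8.8.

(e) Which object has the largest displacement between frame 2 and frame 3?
the green pentagon

(moved 4.8; next 3.8)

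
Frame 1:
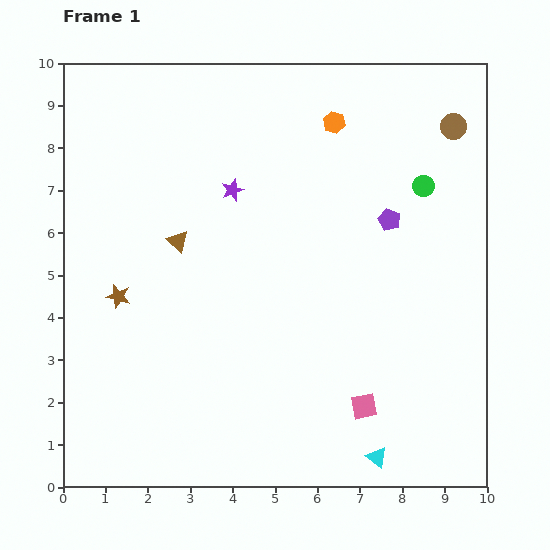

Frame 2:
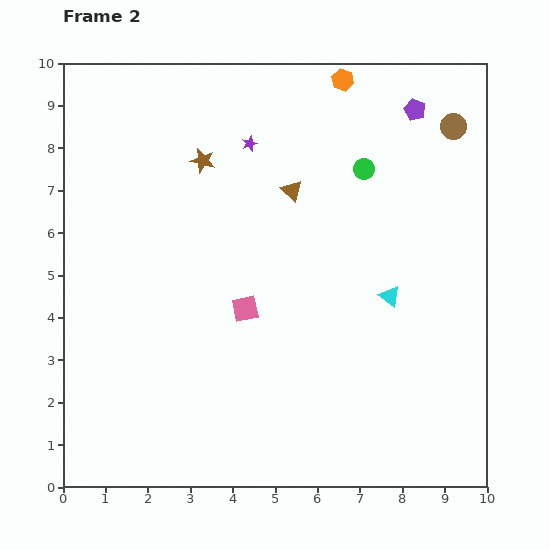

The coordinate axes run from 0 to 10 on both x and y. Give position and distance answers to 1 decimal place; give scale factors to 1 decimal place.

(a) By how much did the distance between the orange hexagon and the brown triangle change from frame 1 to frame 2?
-1.7

Distance in frame 1: 4.6. Distance in frame 2: 2.9.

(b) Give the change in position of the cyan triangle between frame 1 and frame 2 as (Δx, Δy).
(0.3, 3.8)

The cyan triangle was at (7.4, 0.7) in frame 1 and (7.7, 4.5) in frame 2.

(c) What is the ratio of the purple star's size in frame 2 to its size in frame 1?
0.7×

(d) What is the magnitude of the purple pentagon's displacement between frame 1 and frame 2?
2.7

The purple pentagon moved from (7.7, 6.3) to (8.3, 8.9), a distance of √(0.6² + 2.6²) ≈ 2.7.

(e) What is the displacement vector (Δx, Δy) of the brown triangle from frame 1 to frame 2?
(2.7, 1.2)

The brown triangle was at (2.7, 5.8) in frame 1 and (5.4, 7.0) in frame 2.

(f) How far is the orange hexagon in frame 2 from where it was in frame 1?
1.0

The orange hexagon moved from (6.4, 8.6) to (6.6, 9.6), a distance of √(0.2² + 1.0²) ≈ 1.0.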